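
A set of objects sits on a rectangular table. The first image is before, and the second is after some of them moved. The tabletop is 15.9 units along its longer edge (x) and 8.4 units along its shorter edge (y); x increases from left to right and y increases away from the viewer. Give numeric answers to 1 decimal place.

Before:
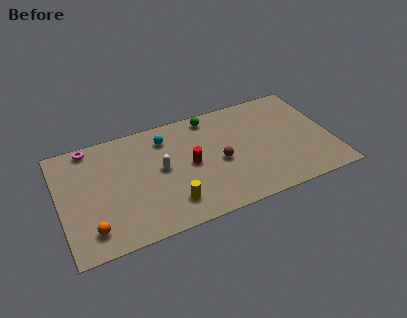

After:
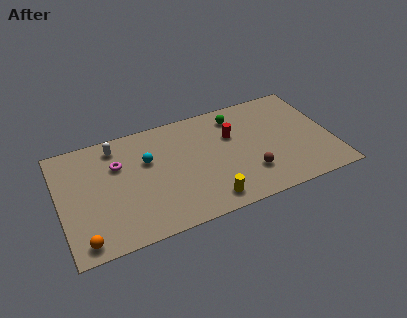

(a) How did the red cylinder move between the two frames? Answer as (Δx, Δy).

(2.6, 1.3)

The red cylinder was at about (7.6, 4.2) and moved to about (10.2, 5.5).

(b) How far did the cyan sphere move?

1.8

The cyan sphere moved from about (6.4, 6.7) to (5.2, 5.4), a distance of √(1.2² + 1.3²) ≈ 1.8.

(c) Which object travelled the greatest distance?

the white capsule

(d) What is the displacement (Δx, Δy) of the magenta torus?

(1.5, -1.9)

The magenta torus started near (2.0, 7.6) and ended near (3.5, 5.7).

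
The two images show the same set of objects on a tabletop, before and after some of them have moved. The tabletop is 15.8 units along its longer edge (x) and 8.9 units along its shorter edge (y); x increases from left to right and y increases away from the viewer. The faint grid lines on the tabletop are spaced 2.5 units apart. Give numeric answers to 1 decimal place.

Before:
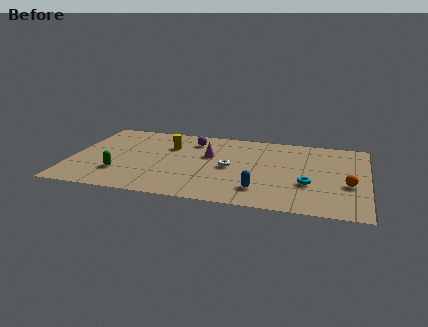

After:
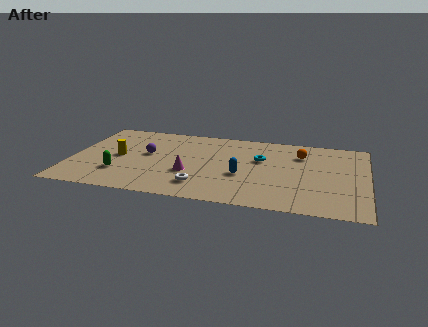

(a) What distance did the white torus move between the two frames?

2.8

The white torus was near (8.5, 4.3) before and (7.1, 1.9) after, so it travelled √(1.4² + 2.4²) ≈ 2.8 units.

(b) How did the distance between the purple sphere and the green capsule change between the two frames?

-3.0

Before: roughly 5.8 units apart; after: 2.8. That's 3.0 units closer together.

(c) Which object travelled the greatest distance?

the orange sphere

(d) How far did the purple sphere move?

3.1

From (6.3, 7.1) to (4.0, 5.0), the purple sphere covered √(2.3² + 2.1²) ≈ 3.1 units.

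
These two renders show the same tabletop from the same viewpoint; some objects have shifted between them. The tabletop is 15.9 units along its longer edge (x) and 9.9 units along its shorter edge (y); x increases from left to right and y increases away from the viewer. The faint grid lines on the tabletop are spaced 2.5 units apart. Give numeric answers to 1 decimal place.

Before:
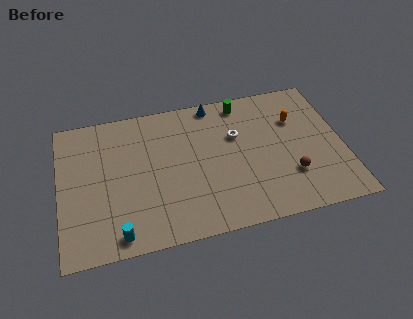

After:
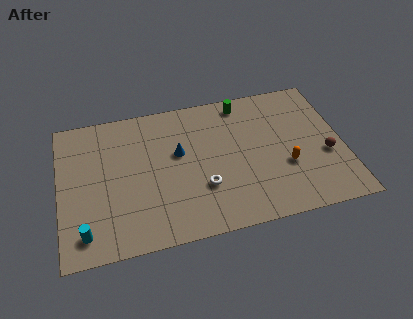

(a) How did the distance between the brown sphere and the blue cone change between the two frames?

+1.2

The distance was about 7.2 in the first image and 8.4 in the second, so they moved 1.2 units further apart.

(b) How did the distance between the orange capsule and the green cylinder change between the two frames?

+2.0

They were about 3.5 units apart before and 5.5 after — 2.0 units further apart.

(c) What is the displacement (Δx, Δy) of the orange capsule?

(-0.8, -3.2)

The orange capsule was at about (13.4, 6.8) and moved to about (12.6, 3.6).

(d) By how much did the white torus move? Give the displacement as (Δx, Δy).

(-2.1, -3.2)

From the two frames, the white torus sits at roughly (10.0, 6.4) before and (7.9, 3.2) after.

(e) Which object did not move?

the green cylinder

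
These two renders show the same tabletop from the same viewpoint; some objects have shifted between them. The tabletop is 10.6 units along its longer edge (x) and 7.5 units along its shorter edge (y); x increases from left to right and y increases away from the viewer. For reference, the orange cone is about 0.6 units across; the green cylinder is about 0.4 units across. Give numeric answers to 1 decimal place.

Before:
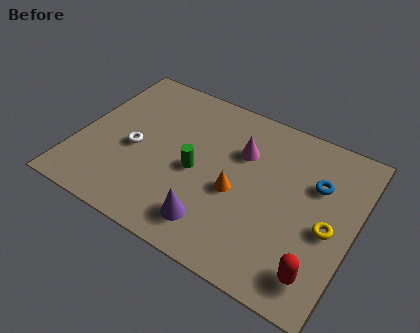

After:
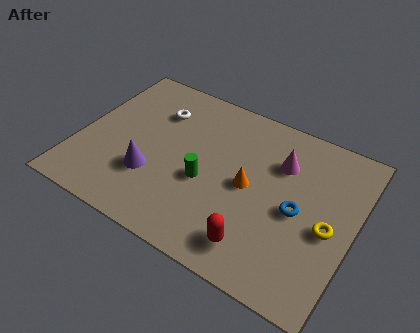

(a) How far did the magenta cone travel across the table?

1.5

The magenta cone was near (6.1, 5.1) before and (7.6, 5.3) after, so it travelled √(1.5² + 0.2²) ≈ 1.5 units.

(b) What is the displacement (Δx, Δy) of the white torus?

(0.5, 2.2)

From the two frames, the white torus sits at roughly (2.2, 3.3) before and (2.7, 5.5) after.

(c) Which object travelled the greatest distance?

the purple cone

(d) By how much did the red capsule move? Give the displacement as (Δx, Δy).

(-2.3, 0.0)

From the two frames, the red capsule sits at roughly (9.6, 1.3) before and (7.3, 1.3) after.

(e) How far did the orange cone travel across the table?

0.6

The orange cone moved from about (6.2, 3.2) to (6.6, 3.7), a distance of √(0.4² + 0.5²) ≈ 0.6.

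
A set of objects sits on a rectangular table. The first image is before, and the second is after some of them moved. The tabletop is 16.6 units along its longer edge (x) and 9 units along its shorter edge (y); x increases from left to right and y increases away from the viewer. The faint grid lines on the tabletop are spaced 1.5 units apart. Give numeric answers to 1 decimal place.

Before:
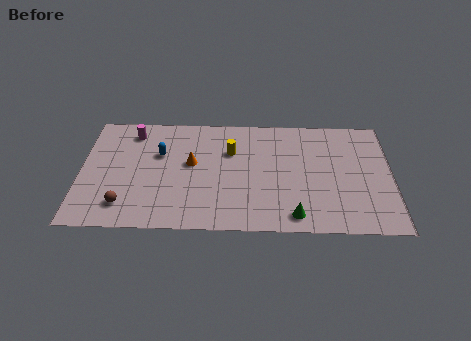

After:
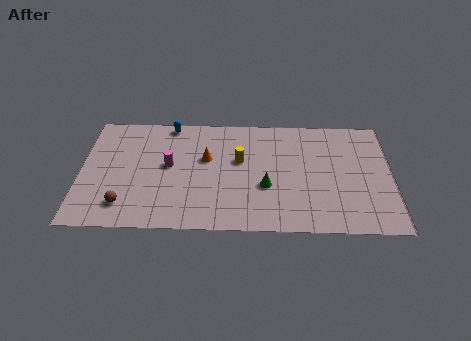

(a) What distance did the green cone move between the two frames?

2.7

The green cone was near (11.4, 1.2) before and (9.9, 3.4) after, so it travelled √(1.5² + 2.2²) ≈ 2.7 units.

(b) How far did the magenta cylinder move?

3.3

The magenta cylinder was near (2.7, 7.5) before and (4.7, 4.9) after, so it travelled √(2.0² + 2.6²) ≈ 3.3 units.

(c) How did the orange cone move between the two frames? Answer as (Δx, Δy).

(0.8, 0.4)

The orange cone started near (5.9, 5.1) and ended near (6.7, 5.5).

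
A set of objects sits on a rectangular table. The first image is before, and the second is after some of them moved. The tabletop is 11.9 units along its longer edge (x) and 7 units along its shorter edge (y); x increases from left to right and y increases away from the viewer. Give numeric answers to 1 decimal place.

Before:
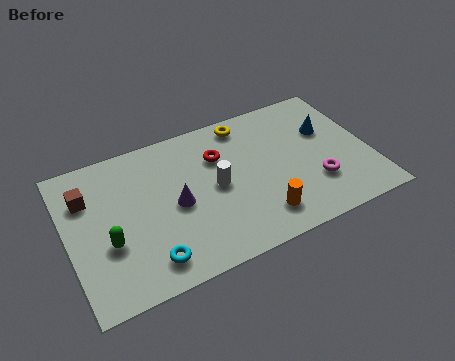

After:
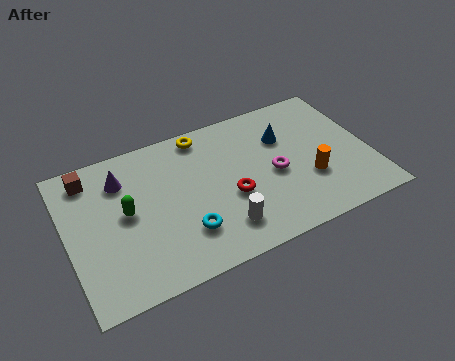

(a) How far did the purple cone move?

2.8

From (4.2, 3.3) to (2.3, 5.3), the purple cone covered √(1.9² + 2.0²) ≈ 2.8 units.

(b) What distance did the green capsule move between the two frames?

1.4

The green capsule was near (1.5, 2.6) before and (2.3, 3.7) after, so it travelled √(0.8² + 1.1²) ≈ 1.4 units.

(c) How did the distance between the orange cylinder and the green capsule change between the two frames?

+1.3

Before: roughly 5.9 units apart; after: 7.2. That's 1.3 units further apart.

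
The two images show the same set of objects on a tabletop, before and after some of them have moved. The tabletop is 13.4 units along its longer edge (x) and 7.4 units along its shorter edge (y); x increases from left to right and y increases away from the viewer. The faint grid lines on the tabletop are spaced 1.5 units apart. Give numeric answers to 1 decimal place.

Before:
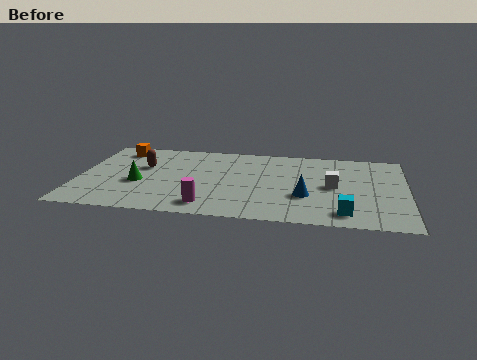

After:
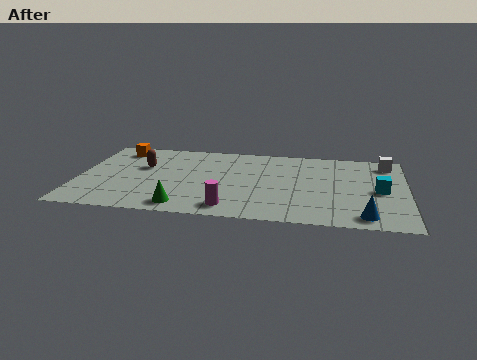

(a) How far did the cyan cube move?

2.7

The cyan cube was near (10.9, 1.2) before and (12.3, 3.5) after, so it travelled √(1.4² + 2.3²) ≈ 2.7 units.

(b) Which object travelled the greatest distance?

the white cube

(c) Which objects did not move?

the brown capsule and the orange cube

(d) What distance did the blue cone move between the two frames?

2.9

The blue cone was near (9.3, 2.6) before and (11.7, 1.0) after, so it travelled √(2.4² + 1.6²) ≈ 2.9 units.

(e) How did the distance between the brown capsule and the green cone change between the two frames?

+2.4

Before: roughly 1.6 units apart; after: 4.0. That's 2.4 units further apart.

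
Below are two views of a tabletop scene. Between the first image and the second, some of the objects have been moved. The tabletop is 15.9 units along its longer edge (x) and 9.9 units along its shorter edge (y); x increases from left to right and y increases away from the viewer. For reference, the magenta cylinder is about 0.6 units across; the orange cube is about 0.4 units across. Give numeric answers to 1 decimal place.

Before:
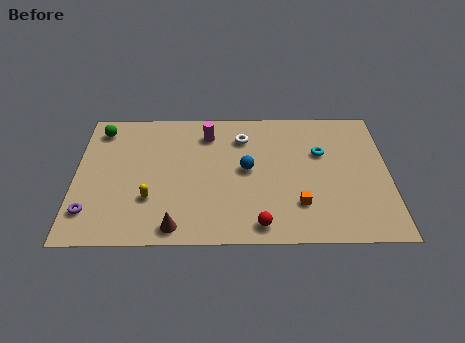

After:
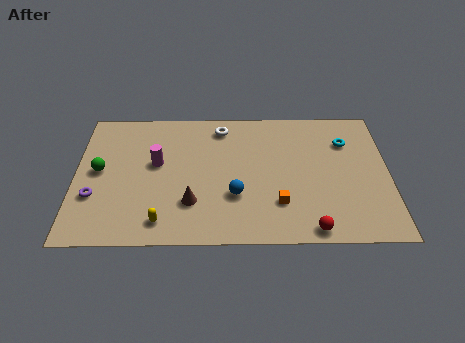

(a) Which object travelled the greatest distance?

the magenta cylinder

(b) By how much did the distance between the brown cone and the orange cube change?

-2.0

Before: roughly 6.4 units apart; after: 4.4. That's 2.0 units closer together.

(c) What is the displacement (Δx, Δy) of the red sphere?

(2.6, -0.3)

The red sphere started near (9.3, 1.2) and ended near (11.9, 0.9).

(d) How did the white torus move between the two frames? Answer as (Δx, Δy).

(-1.1, 0.8)

The white torus started near (8.5, 7.6) and ended near (7.4, 8.4).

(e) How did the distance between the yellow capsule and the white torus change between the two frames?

+1.0

The distance was about 6.5 in the first image and 7.5 in the second, so they moved 1.0 units further apart.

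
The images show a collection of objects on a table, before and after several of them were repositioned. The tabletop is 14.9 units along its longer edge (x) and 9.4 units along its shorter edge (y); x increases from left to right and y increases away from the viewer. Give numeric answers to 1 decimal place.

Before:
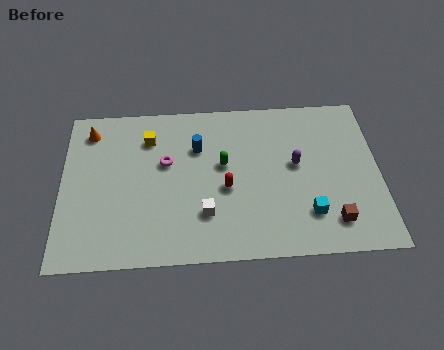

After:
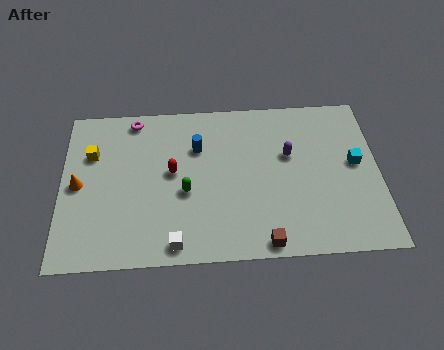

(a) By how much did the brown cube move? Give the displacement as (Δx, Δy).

(-3.2, -1.0)

From the two frames, the brown cube sits at roughly (12.6, 1.8) before and (9.4, 0.8) after.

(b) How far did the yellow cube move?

2.8

The yellow cube was near (4.1, 7.2) before and (1.4, 6.4) after, so it travelled √(2.7² + 0.8²) ≈ 2.8 units.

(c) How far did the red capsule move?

2.7

From (7.7, 4.0) to (5.2, 5.1), the red capsule covered √(2.5² + 1.1²) ≈ 2.7 units.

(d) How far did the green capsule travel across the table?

2.3

The green capsule moved from about (7.6, 5.4) to (5.8, 3.9), a distance of √(1.8² + 1.5²) ≈ 2.3.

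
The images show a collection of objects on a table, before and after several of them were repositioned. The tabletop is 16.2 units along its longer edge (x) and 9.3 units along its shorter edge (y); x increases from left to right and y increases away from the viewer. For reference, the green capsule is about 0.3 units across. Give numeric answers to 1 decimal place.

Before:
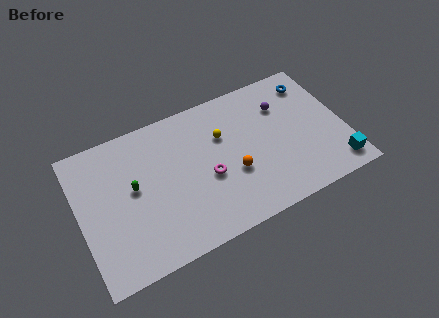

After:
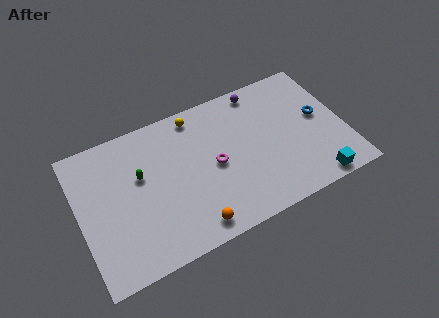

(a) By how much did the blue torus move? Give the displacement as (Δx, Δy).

(0.1, -2.5)

The blue torus was at about (14.7, 7.6) and moved to about (14.8, 5.1).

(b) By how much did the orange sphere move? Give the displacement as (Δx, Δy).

(-2.8, -2.3)

The orange sphere started near (9.2, 3.5) and ended near (6.4, 1.2).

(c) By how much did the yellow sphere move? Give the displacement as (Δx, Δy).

(-1.4, 2.0)

The yellow sphere was at about (8.9, 6.2) and moved to about (7.5, 8.2).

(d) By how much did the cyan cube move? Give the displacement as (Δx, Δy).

(-1.4, -0.5)

The cyan cube started near (15.3, 1.4) and ended near (13.9, 0.9).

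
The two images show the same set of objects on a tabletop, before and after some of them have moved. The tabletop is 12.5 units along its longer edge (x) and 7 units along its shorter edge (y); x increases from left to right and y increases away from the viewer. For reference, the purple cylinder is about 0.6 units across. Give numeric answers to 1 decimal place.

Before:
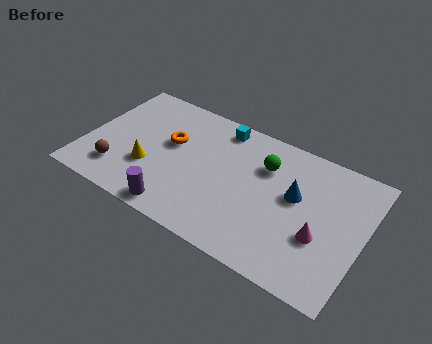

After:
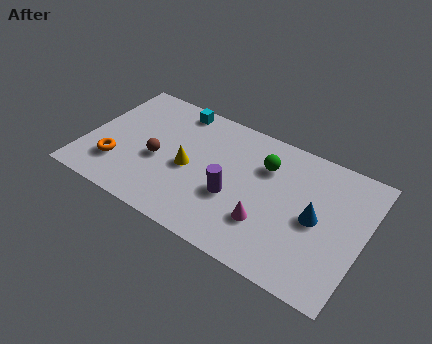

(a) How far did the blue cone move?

1.2

The blue cone moved from about (9.4, 4.1) to (10.4, 3.4), a distance of √(1.0² + 0.7²) ≈ 1.2.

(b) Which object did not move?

the green sphere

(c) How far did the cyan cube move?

2.1

The cyan cube moved from about (5.7, 6.1) to (3.6, 6.2), a distance of √(2.1² + 0.1²) ≈ 2.1.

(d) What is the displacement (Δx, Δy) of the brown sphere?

(1.6, 1.4)

The brown sphere was at about (1.7, 1.6) and moved to about (3.3, 3.0).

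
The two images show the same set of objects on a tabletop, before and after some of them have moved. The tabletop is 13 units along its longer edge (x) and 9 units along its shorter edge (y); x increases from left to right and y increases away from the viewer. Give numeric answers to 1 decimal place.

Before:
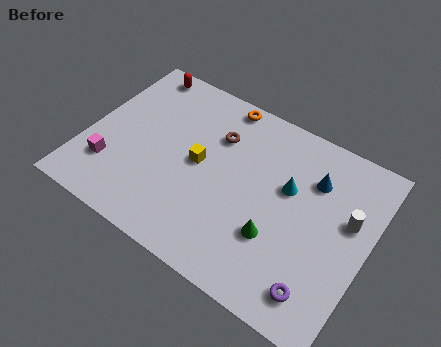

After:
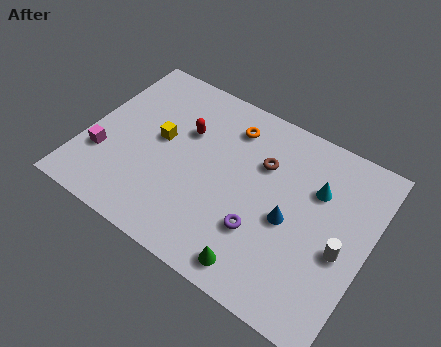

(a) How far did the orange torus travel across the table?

1.2

The orange torus was near (5.6, 8.2) before and (6.2, 7.2) after, so it travelled √(0.6² + 1.0²) ≈ 1.2 units.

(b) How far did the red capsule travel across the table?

3.5

The red capsule moved from about (1.6, 8.1) to (4.3, 5.9), a distance of √(2.7² + 2.2²) ≈ 3.5.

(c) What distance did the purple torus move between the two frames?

3.2

The purple torus moved from about (11.3, 1.5) to (8.4, 2.8), a distance of √(2.9² + 1.3²) ≈ 3.2.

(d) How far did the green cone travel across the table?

1.9

The green cone moved from about (9.1, 2.9) to (8.6, 1.1), a distance of √(0.5² + 1.8²) ≈ 1.9.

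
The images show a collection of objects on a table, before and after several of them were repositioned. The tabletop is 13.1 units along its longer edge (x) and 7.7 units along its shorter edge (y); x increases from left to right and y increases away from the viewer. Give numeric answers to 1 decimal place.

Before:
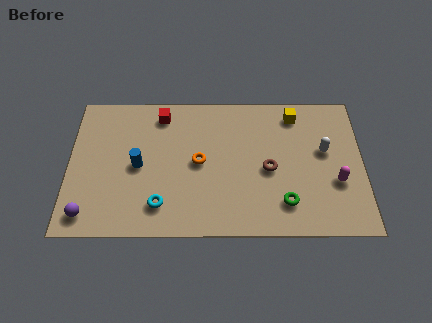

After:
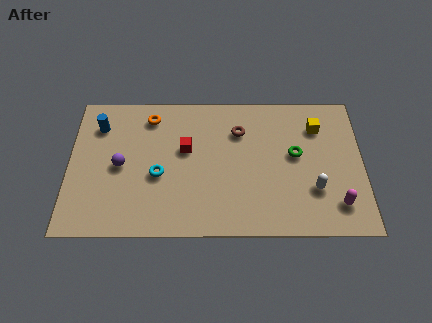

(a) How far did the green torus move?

2.6

The green torus moved from about (9.6, 1.7) to (10.1, 4.3), a distance of √(0.5² + 2.6²) ≈ 2.6.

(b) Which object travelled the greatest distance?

the orange torus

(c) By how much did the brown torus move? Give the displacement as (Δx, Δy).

(-1.3, 2.1)

The brown torus was at about (8.9, 3.5) and moved to about (7.6, 5.6).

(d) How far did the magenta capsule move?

1.2

From (11.9, 2.8) to (11.9, 1.6), the magenta capsule covered √(0.0² + 1.2²) ≈ 1.2 units.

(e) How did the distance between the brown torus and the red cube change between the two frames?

-3.1

The distance was about 5.7 in the first image and 2.6 in the second, so they moved 3.1 units closer together.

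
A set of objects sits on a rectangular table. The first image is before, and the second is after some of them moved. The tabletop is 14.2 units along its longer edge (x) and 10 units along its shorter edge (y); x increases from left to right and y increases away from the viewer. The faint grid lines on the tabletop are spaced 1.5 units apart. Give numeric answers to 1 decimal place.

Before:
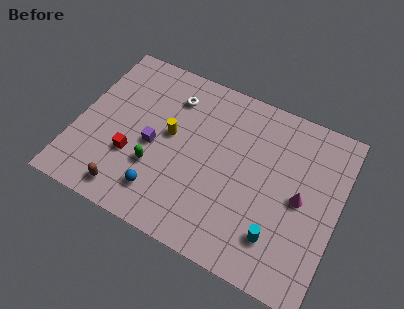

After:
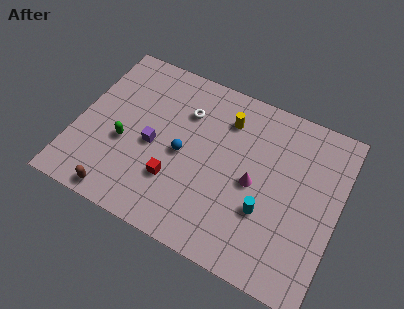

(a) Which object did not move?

the purple cube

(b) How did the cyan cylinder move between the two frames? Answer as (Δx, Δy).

(-0.8, 1.1)

The cyan cylinder started near (11.3, 2.3) and ended near (10.5, 3.4).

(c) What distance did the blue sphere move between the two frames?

2.8

From (5.0, 2.0) to (5.8, 4.7), the blue sphere covered √(0.8² + 2.7²) ≈ 2.8 units.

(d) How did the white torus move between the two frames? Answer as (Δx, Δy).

(0.8, -0.6)

The white torus was at about (4.8, 7.8) and moved to about (5.6, 7.2).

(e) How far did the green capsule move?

1.9

From (4.5, 3.3) to (2.7, 4.0), the green capsule covered √(1.8² + 0.7²) ≈ 1.9 units.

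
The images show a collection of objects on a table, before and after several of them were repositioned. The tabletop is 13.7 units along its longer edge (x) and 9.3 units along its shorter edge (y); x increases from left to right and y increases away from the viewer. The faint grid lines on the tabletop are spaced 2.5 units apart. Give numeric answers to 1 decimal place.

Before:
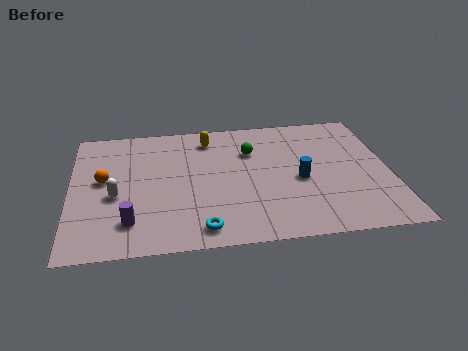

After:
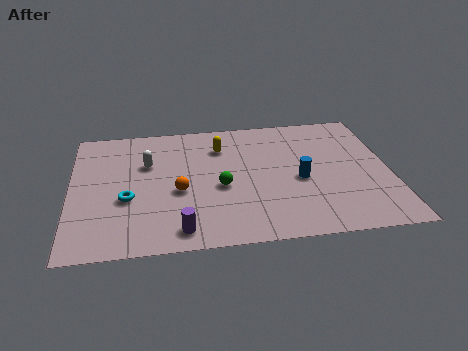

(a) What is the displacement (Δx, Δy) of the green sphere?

(-1.4, -2.5)

The green sphere was at about (7.8, 6.5) and moved to about (6.4, 4.0).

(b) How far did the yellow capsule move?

0.9

From (6.0, 7.7) to (6.5, 7.0), the yellow capsule covered √(0.5² + 0.7²) ≈ 0.9 units.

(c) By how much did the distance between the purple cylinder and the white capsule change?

+3.1

They were about 2.0 units apart before and 5.1 after — 3.1 units further apart.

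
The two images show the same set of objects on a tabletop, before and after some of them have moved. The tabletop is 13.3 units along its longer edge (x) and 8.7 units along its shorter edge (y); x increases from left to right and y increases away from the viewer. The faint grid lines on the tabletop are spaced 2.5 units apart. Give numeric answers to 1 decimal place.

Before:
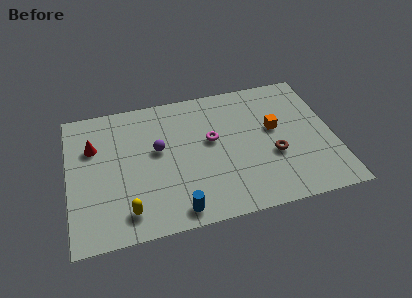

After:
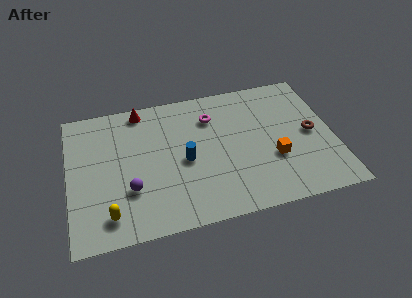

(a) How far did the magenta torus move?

1.5

From (7.2, 5.0) to (7.3, 6.5), the magenta torus covered √(0.1² + 1.5²) ≈ 1.5 units.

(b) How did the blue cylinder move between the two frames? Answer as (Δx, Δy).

(0.6, 3.0)

The blue cylinder started near (5.2, 1.0) and ended near (5.8, 4.0).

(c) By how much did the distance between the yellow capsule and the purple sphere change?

-2.2

They were about 3.9 units apart before and 1.7 after — 2.2 units closer together.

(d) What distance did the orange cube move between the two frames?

1.9

From (10.4, 5.0) to (10.2, 3.1), the orange cube covered √(0.2² + 1.9²) ≈ 1.9 units.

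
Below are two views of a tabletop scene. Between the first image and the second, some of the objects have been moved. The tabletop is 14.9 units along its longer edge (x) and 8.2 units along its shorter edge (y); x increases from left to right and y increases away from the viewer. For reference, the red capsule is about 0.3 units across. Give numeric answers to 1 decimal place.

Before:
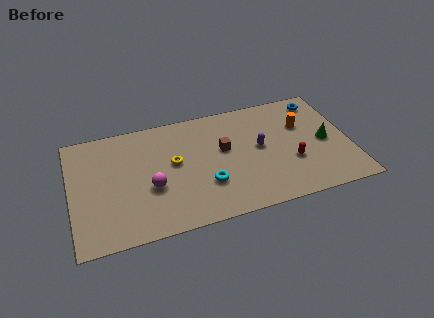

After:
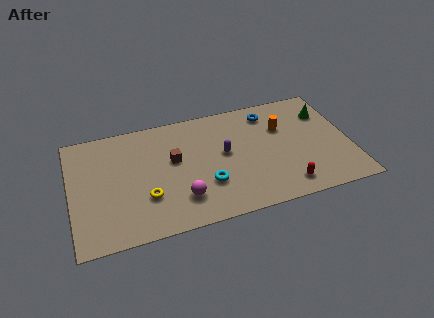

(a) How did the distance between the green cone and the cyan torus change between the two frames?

+0.9

They were about 6.6 units apart before and 7.5 after — 0.9 units further apart.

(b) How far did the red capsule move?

1.7

From (11.7, 2.9) to (11.2, 1.3), the red capsule covered √(0.5² + 1.6²) ≈ 1.7 units.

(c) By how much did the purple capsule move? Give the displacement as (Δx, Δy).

(-1.9, 0.1)

The purple capsule was at about (10.1, 4.4) and moved to about (8.2, 4.5).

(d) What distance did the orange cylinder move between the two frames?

1.1

From (12.5, 5.4) to (11.4, 5.5), the orange cylinder covered √(1.1² + 0.1²) ≈ 1.1 units.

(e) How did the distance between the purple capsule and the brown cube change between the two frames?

+0.8

The distance was about 1.9 in the first image and 2.7 in the second, so they moved 0.8 units further apart.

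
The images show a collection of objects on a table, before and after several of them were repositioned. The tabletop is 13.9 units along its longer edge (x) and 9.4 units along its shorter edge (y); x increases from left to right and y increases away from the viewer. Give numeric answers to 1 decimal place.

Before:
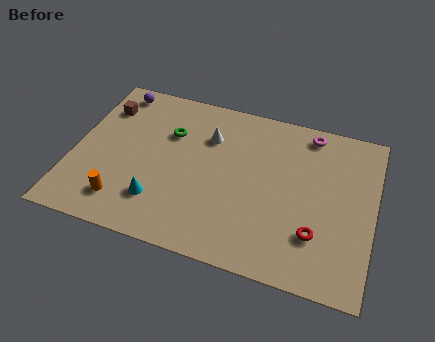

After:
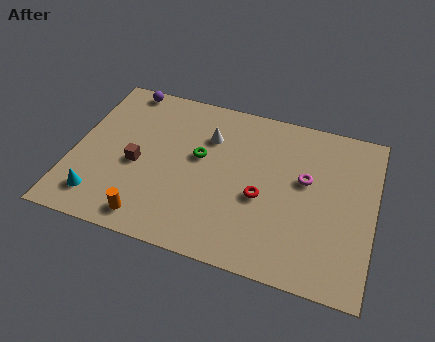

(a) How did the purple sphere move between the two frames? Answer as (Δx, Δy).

(0.4, 0.3)

The purple sphere started near (1.5, 8.3) and ended near (1.9, 8.6).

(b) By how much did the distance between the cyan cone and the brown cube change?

-2.9

The distance was about 5.7 in the first image and 2.8 in the second, so they moved 2.9 units closer together.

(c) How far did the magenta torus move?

2.8

The magenta torus was near (10.7, 8.3) before and (10.7, 5.5) after, so it travelled √(0.0² + 2.8²) ≈ 2.8 units.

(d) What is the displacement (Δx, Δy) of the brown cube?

(1.9, -3.0)

From the two frames, the brown cube sits at roughly (1.1, 7.1) before and (3.0, 4.1) after.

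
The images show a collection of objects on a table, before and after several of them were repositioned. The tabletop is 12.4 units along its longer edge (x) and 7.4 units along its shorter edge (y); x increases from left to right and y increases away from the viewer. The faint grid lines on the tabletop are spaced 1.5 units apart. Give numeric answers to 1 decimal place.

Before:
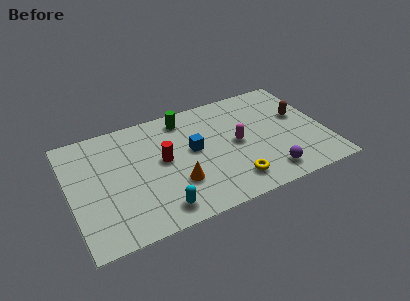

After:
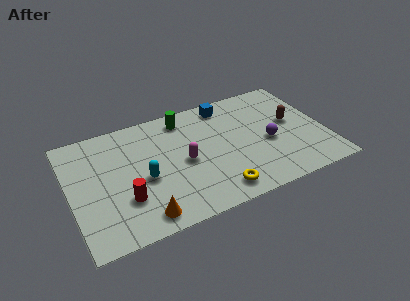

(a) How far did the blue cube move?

3.0

The blue cube was near (6.0, 4.1) before and (7.9, 6.4) after, so it travelled √(1.9² + 2.3²) ≈ 3.0 units.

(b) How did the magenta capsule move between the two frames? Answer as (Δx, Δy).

(-2.6, -0.2)

The magenta capsule was at about (8.1, 3.7) and moved to about (5.5, 3.5).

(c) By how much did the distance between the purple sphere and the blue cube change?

-0.8

They were about 4.4 units apart before and 3.6 after — 0.8 units closer together.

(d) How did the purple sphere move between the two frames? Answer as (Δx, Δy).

(0.3, 2.0)

The purple sphere started near (9.3, 1.2) and ended near (9.6, 3.2).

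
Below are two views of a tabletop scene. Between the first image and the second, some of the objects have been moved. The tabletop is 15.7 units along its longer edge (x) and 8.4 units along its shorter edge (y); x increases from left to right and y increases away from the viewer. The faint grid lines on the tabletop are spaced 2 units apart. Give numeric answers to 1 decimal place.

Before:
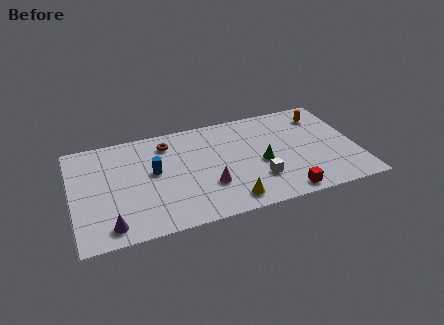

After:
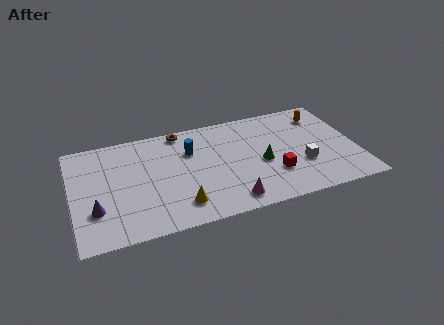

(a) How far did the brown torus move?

1.1

The brown torus was near (5.4, 6.8) before and (6.2, 7.6) after, so it travelled √(0.8² + 0.8²) ≈ 1.1 units.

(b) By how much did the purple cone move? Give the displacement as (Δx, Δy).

(-0.7, 1.4)

The purple cone was at about (1.9, 1.2) and moved to about (1.2, 2.6).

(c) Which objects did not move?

the green cone and the orange capsule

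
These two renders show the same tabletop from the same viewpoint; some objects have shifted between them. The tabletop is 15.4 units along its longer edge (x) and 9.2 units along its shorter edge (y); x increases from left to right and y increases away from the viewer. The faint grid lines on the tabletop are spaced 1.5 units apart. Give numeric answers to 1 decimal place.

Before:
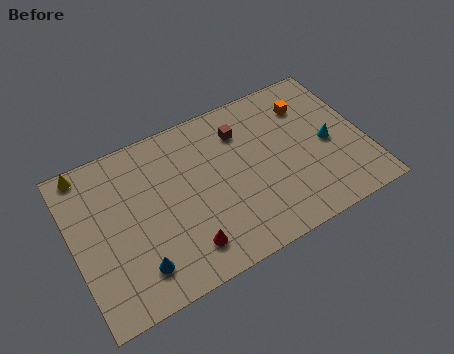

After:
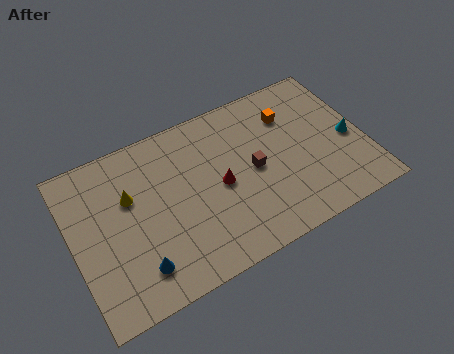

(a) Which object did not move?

the blue cone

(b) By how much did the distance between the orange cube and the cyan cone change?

+1.1

Before: roughly 2.8 units apart; after: 3.9. That's 1.1 units further apart.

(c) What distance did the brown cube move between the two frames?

2.5

The brown cube was near (9.2, 7.0) before and (9.5, 4.5) after, so it travelled √(0.3² + 2.5²) ≈ 2.5 units.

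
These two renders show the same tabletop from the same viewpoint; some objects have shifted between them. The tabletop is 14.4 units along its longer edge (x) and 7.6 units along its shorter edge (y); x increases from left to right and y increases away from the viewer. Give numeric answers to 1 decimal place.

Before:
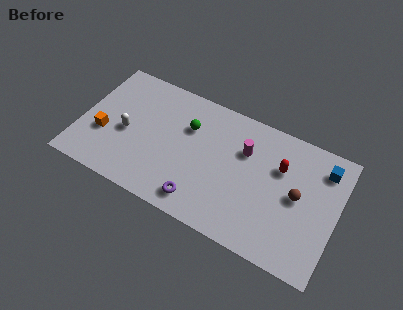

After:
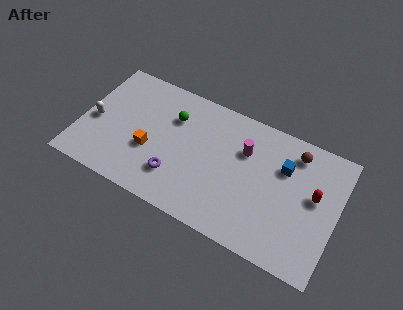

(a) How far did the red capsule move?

2.2

From (11.1, 5.1) to (13.1, 4.3), the red capsule covered √(2.0² + 0.8²) ≈ 2.2 units.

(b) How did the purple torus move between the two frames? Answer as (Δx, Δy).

(-1.5, 0.8)

The purple torus was at about (7.1, 1.2) and moved to about (5.6, 2.0).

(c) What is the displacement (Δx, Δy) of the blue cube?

(-2.1, -0.9)

From the two frames, the blue cube sits at roughly (13.4, 6.1) before and (11.3, 5.2) after.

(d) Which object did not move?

the magenta cylinder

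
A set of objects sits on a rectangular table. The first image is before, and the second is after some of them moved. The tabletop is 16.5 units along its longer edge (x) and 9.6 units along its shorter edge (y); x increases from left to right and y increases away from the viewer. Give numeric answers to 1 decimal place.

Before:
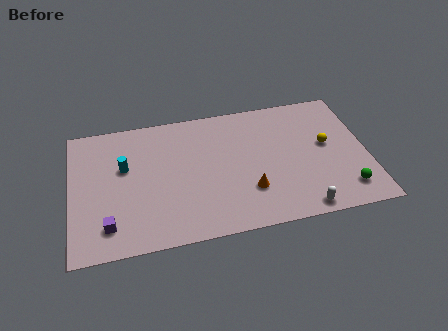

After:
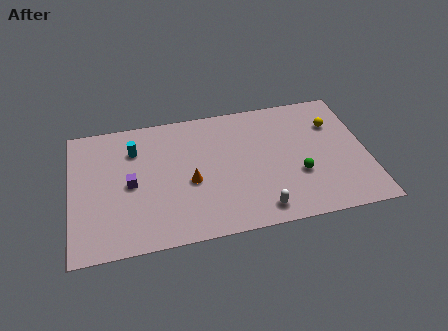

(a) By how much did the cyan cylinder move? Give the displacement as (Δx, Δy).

(0.6, 1.2)

From the two frames, the cyan cylinder sits at roughly (3.0, 5.9) before and (3.6, 7.1) after.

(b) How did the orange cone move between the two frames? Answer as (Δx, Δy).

(-3.2, 1.3)

From the two frames, the orange cone sits at roughly (9.8, 2.8) before and (6.6, 4.1) after.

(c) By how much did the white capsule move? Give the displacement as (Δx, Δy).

(-2.3, 0.4)

The white capsule was at about (12.6, 0.9) and moved to about (10.3, 1.3).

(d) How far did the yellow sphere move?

1.6

The yellow sphere was near (14.3, 5.3) before and (14.8, 6.8) after, so it travelled √(0.5² + 1.5²) ≈ 1.6 units.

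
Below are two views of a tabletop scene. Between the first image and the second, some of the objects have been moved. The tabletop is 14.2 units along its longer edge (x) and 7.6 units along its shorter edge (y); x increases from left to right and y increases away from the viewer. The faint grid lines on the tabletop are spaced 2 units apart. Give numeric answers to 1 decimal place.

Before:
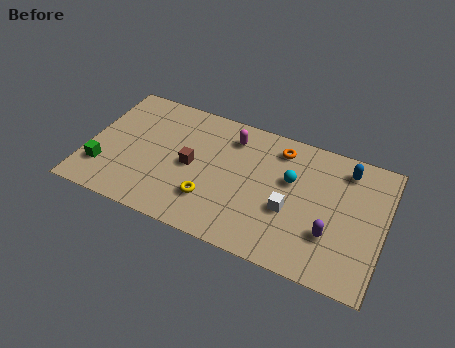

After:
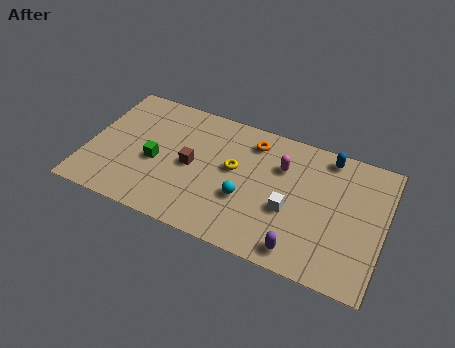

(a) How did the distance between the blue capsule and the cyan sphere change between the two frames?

+2.3

The distance was about 3.0 in the first image and 5.3 in the second, so they moved 2.3 units further apart.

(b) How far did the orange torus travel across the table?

1.3

The orange torus moved from about (9.0, 6.3) to (7.7, 6.2), a distance of √(1.3² + 0.1²) ≈ 1.3.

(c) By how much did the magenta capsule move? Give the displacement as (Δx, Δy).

(2.5, -0.8)

The magenta capsule was at about (6.7, 6.1) and moved to about (9.2, 5.3).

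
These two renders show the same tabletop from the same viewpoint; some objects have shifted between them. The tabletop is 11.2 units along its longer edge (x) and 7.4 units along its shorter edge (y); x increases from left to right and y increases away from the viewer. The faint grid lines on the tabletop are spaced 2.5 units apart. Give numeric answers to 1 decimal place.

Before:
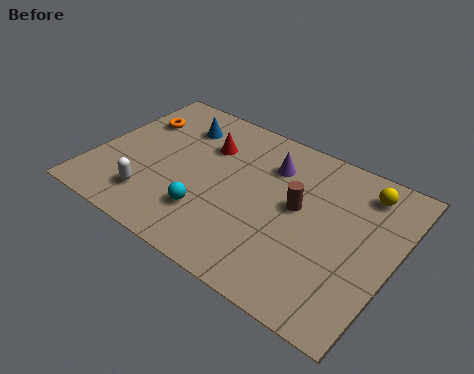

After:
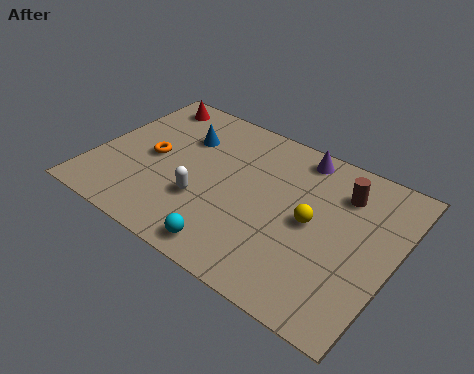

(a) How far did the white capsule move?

2.0

The white capsule was near (2.5, 1.6) before and (4.3, 2.5) after, so it travelled √(1.8² + 0.9²) ≈ 2.0 units.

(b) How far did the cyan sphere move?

1.6

The cyan sphere was near (4.6, 2.0) before and (5.7, 0.9) after, so it travelled √(1.1² + 1.1²) ≈ 1.6 units.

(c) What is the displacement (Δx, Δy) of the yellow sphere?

(-1.5, -2.4)

The yellow sphere started near (9.7, 6.1) and ended near (8.2, 3.7).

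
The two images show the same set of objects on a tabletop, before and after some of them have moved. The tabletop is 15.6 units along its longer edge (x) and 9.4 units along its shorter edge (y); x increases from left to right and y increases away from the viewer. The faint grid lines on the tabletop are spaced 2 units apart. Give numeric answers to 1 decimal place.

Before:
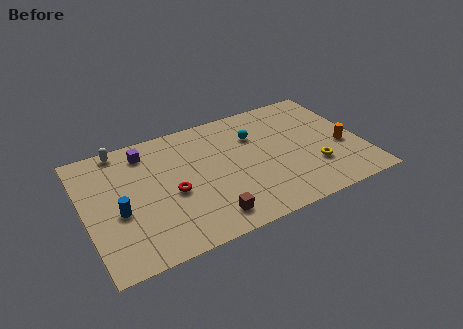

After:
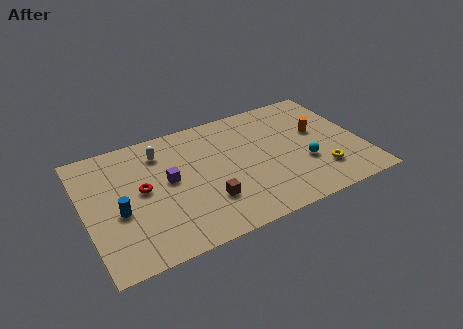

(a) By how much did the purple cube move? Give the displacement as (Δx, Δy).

(1.0, -2.7)

The purple cube started near (3.7, 7.8) and ended near (4.7, 5.1).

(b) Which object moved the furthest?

the cyan sphere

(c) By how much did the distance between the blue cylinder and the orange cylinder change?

-1.1

Before: roughly 12.7 units apart; after: 11.6. That's 1.1 units closer together.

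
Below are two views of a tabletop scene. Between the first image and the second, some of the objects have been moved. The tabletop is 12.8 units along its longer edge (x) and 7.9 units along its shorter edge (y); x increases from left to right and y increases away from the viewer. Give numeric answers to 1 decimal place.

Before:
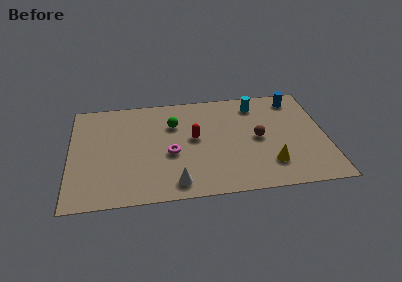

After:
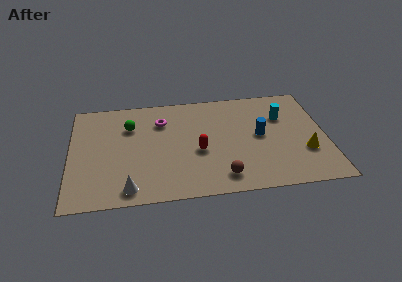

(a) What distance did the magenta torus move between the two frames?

2.5

From (5.0, 3.3) to (4.6, 5.8), the magenta torus covered √(0.4² + 2.5²) ≈ 2.5 units.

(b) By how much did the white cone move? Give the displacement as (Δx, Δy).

(-2.3, -0.1)

The white cone started near (5.2, 1.1) and ended near (2.9, 1.0).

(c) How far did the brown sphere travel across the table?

3.2

The brown sphere moved from about (9.4, 3.9) to (7.5, 1.3), a distance of √(1.9² + 2.6²) ≈ 3.2.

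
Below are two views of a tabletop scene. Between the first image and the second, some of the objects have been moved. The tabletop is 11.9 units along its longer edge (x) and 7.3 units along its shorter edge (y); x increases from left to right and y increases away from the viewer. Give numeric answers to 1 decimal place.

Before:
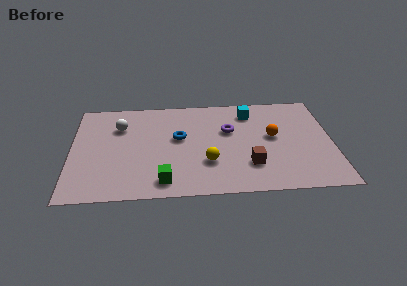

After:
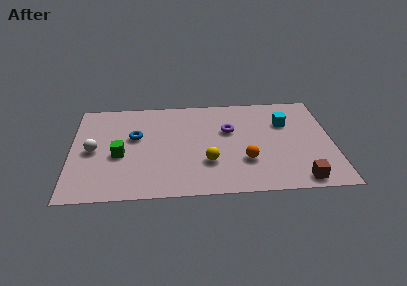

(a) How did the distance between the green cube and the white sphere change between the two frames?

-3.3

Before: roughly 4.6 units apart; after: 1.3. That's 3.3 units closer together.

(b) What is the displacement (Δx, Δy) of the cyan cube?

(1.6, -0.9)

From the two frames, the cyan cube sits at roughly (8.2, 5.9) before and (9.8, 5.0) after.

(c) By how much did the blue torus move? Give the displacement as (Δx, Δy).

(-2.0, 0.2)

The blue torus was at about (4.9, 4.2) and moved to about (2.9, 4.4).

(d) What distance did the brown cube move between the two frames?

2.5

From (8.1, 2.0) to (10.3, 0.8), the brown cube covered √(2.2² + 1.2²) ≈ 2.5 units.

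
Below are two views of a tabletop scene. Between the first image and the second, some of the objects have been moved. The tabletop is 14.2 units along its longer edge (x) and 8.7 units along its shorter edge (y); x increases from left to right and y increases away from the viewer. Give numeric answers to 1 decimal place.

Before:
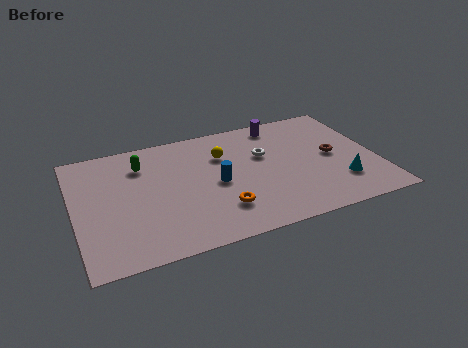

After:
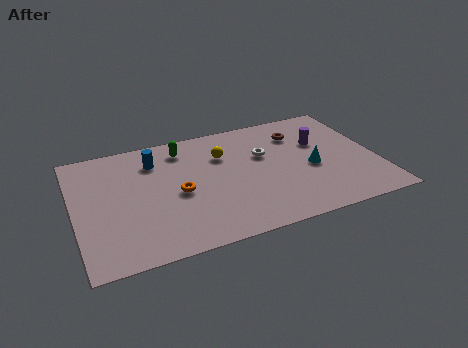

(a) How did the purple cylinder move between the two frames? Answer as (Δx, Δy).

(1.7, -2.0)

The purple cylinder was at about (10.0, 7.6) and moved to about (11.7, 5.6).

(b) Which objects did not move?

the white torus and the yellow sphere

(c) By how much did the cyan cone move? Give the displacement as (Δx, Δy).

(-1.2, 1.5)

From the two frames, the cyan cone sits at roughly (12.3, 2.3) before and (11.1, 3.8) after.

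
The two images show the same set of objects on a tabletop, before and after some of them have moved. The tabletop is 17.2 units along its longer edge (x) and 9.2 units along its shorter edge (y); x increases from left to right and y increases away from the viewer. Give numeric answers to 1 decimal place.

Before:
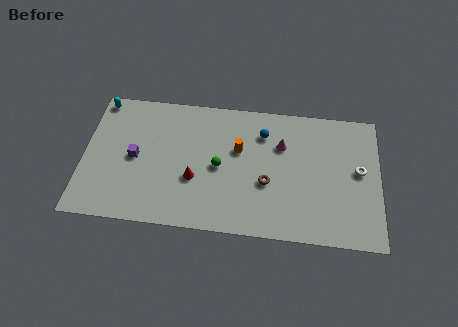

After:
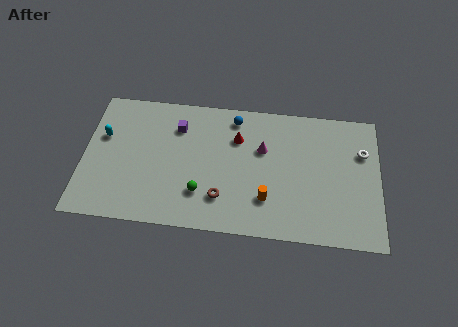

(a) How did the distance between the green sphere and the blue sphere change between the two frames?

+2.1

The distance was about 3.6 in the first image and 5.7 in the second, so they moved 2.1 units further apart.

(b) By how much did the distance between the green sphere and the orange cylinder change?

+2.1

The distance was about 1.7 in the first image and 3.8 in the second, so they moved 2.1 units further apart.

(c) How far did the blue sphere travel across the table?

1.9

The blue sphere was near (10.4, 7.0) before and (8.7, 7.9) after, so it travelled √(1.7² + 0.9²) ≈ 1.9 units.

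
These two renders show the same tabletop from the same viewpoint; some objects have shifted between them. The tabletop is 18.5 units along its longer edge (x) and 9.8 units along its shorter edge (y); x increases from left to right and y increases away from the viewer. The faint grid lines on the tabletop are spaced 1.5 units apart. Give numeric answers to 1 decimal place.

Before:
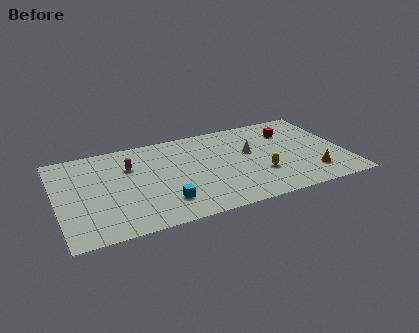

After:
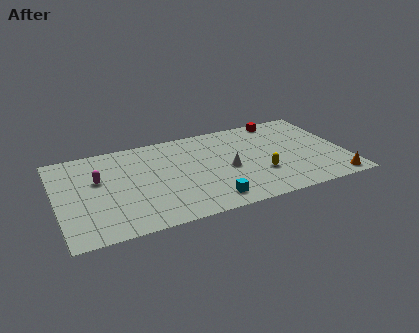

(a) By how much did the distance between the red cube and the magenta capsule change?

+2.0

They were about 10.5 units apart before and 12.5 after — 2.0 units further apart.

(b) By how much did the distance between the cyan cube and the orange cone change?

-1.5

The distance was about 9.5 in the first image and 8.0 in the second, so they moved 1.5 units closer together.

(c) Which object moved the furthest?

the cyan cube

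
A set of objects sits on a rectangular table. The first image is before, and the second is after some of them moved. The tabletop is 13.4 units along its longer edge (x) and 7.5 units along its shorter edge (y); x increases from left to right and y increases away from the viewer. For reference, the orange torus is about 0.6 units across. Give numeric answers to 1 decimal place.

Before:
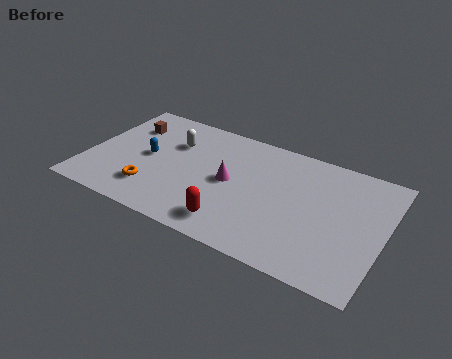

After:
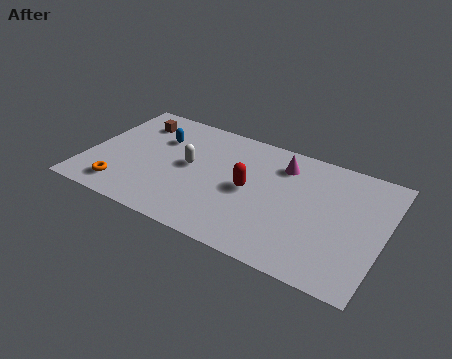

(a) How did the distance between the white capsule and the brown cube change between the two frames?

+1.2

The distance was about 2.2 in the first image and 3.4 in the second, so they moved 1.2 units further apart.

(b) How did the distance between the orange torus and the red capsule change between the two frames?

+2.2

The distance was about 3.8 in the first image and 6.0 in the second, so they moved 2.2 units further apart.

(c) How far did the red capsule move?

2.4

The red capsule moved from about (7.0, 1.3) to (7.4, 3.7), a distance of √(0.4² + 2.4²) ≈ 2.4.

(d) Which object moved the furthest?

the magenta cone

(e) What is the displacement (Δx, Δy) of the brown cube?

(0.3, 0.4)

The brown cube was at about (1.5, 5.5) and moved to about (1.8, 5.9).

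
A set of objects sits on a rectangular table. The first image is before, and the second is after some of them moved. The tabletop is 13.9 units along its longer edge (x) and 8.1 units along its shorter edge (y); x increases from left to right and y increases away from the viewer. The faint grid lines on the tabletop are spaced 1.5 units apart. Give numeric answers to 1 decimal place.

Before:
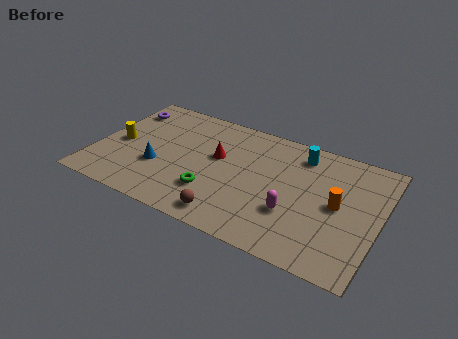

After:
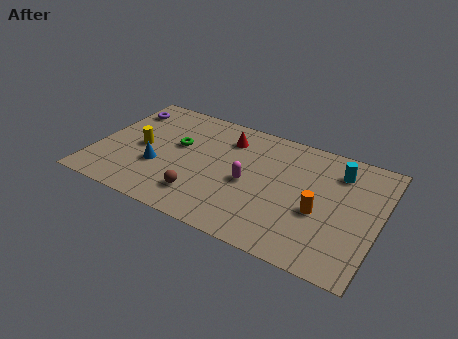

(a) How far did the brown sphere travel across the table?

1.7

From (7.0, 1.1) to (5.5, 1.8), the brown sphere covered √(1.5² + 0.7²) ≈ 1.7 units.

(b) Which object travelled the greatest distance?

the green torus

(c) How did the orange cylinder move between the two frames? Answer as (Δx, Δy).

(-0.8, -0.8)

The orange cylinder started near (11.9, 4.1) and ended near (11.1, 3.3).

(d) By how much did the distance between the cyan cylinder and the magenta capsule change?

+0.9

The distance was about 4.0 in the first image and 4.9 in the second, so they moved 0.9 units further apart.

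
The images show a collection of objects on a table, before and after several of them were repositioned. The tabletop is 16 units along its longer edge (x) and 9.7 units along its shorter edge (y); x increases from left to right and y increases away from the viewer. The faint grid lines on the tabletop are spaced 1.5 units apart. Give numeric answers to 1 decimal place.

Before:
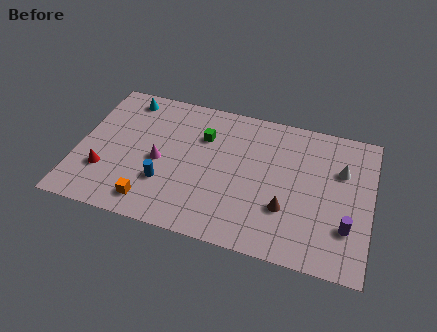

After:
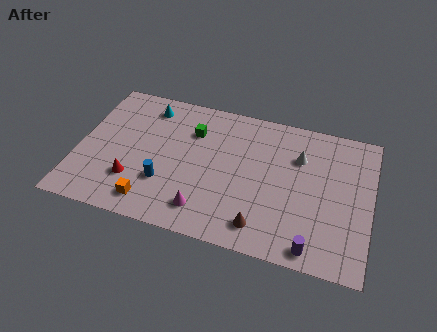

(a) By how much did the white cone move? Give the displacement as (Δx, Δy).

(-2.3, 0.3)

From the two frames, the white cone sits at roughly (14.3, 6.5) before and (12.0, 6.8) after.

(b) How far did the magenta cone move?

3.7

The magenta cone moved from about (4.5, 4.4) to (7.2, 1.8), a distance of √(2.7² + 2.6²) ≈ 3.7.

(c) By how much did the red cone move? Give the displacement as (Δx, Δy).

(1.6, -0.2)

The red cone started near (1.6, 2.9) and ended near (3.2, 2.7).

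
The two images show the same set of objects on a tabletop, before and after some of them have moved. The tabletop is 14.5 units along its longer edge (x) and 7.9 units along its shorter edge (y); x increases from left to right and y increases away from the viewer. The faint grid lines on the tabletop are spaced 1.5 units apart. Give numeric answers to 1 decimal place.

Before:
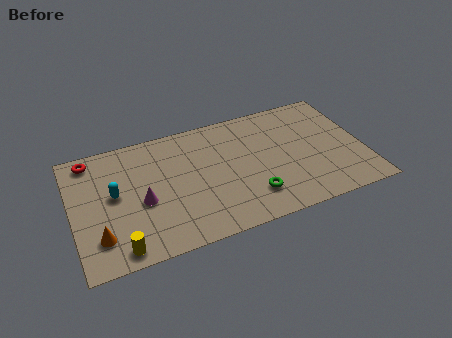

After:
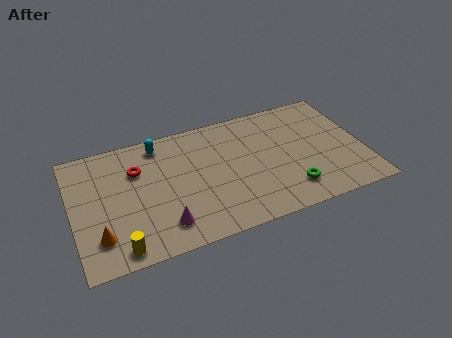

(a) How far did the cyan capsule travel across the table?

3.5

From (2.1, 4.3) to (4.5, 6.8), the cyan capsule covered √(2.4² + 2.5²) ≈ 3.5 units.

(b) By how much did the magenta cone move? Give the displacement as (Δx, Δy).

(0.9, -1.8)

The magenta cone started near (3.4, 3.4) and ended near (4.3, 1.6).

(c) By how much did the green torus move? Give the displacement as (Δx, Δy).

(1.9, -0.2)

The green torus started near (8.7, 1.9) and ended near (10.6, 1.7).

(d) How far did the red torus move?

2.6

From (1.1, 6.9) to (3.3, 5.5), the red torus covered √(2.2² + 1.4²) ≈ 2.6 units.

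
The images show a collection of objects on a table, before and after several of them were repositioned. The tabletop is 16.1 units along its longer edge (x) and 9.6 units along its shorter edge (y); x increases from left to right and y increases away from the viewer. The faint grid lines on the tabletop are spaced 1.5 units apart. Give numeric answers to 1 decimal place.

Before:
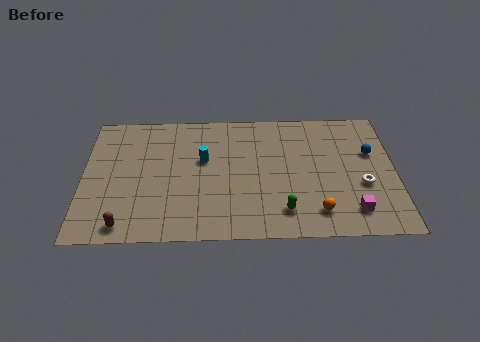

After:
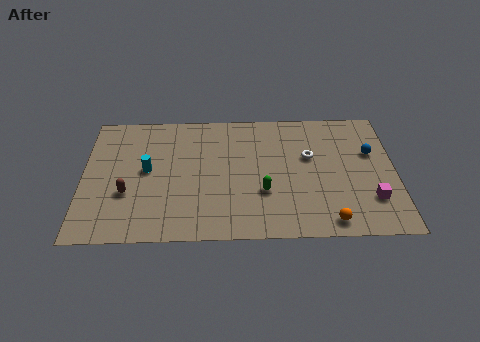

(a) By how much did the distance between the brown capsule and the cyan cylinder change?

-4.2

The distance was about 6.2 in the first image and 2.0 in the second, so they moved 4.2 units closer together.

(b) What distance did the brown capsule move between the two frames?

2.3

From (2.2, 1.1) to (2.3, 3.4), the brown capsule covered √(0.1² + 2.3²) ≈ 2.3 units.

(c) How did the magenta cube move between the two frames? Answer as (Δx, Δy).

(1.0, 0.8)

The magenta cube started near (13.8, 1.8) and ended near (14.8, 2.6).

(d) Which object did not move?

the blue sphere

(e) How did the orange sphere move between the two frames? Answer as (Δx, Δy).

(0.6, -0.7)

The orange sphere was at about (12.0, 1.8) and moved to about (12.6, 1.1).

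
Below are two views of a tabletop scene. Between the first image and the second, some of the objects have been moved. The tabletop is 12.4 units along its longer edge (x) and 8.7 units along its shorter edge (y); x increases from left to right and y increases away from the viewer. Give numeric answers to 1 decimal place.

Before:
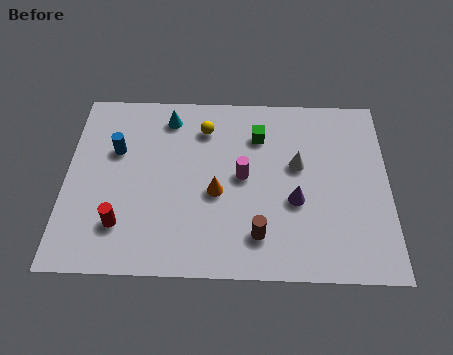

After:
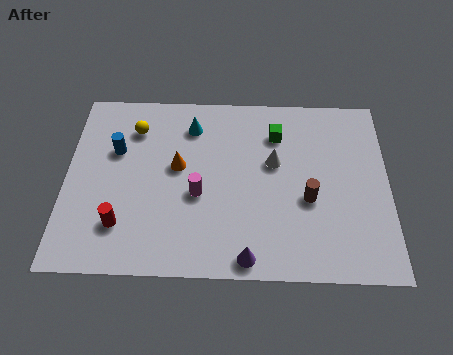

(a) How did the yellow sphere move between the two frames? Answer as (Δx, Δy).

(-2.7, -0.1)

The yellow sphere started near (5.3, 6.8) and ended near (2.6, 6.7).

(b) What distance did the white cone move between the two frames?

0.9

The white cone was near (8.9, 5.1) before and (8.0, 5.2) after, so it travelled √(0.9² + 0.1²) ≈ 0.9 units.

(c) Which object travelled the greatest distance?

the purple cone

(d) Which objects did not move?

the blue cylinder and the red cylinder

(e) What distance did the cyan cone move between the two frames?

1.0

From (3.9, 7.3) to (4.8, 6.9), the cyan cone covered √(0.9² + 0.4²) ≈ 1.0 units.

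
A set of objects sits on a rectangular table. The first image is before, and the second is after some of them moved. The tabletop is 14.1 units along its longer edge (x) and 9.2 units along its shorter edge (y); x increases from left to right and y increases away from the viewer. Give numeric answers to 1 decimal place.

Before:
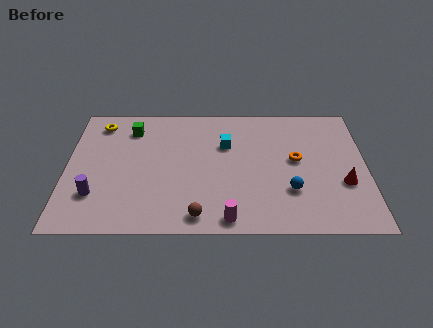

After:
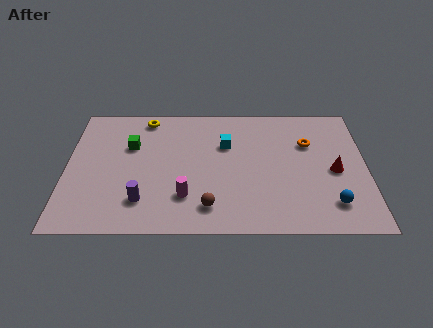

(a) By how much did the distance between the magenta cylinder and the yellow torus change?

-3.1

Before: roughly 9.1 units apart; after: 6.0. That's 3.1 units closer together.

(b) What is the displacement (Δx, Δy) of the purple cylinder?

(2.2, -0.4)

The purple cylinder started near (1.4, 2.5) and ended near (3.6, 2.1).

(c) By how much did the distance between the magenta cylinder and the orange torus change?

+1.7

They were about 5.2 units apart before and 6.9 after — 1.7 units further apart.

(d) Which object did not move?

the cyan cube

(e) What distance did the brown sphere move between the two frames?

0.8

From (6.2, 1.1) to (6.7, 1.7), the brown sphere covered √(0.5² + 0.6²) ≈ 0.8 units.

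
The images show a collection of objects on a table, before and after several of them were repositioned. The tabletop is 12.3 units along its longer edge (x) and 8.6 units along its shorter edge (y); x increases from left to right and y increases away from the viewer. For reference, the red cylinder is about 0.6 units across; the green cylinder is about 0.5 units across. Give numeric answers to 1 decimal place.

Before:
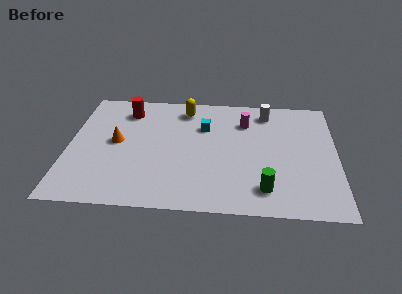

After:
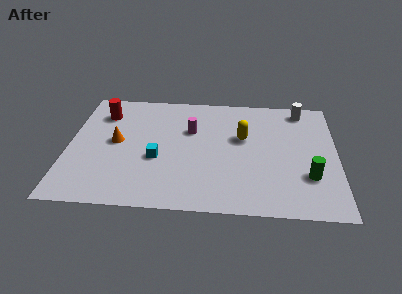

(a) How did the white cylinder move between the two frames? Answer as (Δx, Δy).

(1.6, 0.3)

The white cylinder was at about (9.1, 7.2) and moved to about (10.7, 7.5).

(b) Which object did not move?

the orange cone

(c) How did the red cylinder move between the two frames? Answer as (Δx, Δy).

(-1.1, -0.3)

The red cylinder started near (2.6, 6.9) and ended near (1.5, 6.6).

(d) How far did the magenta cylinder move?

2.6

From (8.1, 6.4) to (5.6, 5.6), the magenta cylinder covered √(2.5² + 0.8²) ≈ 2.6 units.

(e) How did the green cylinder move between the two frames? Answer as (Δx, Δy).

(2.0, 1.0)

The green cylinder started near (9.0, 1.6) and ended near (11.0, 2.6).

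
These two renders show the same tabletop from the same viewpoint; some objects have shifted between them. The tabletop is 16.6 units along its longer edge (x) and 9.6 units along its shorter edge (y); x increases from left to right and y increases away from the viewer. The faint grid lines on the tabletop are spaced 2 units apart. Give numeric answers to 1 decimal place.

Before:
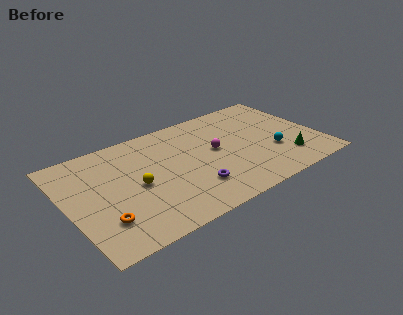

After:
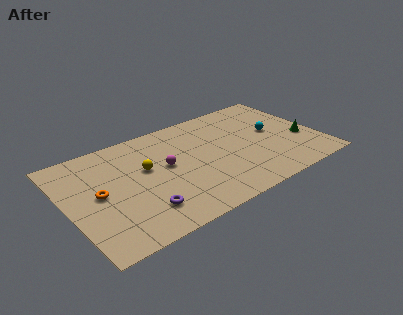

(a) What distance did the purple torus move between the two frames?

3.4

From (7.8, 2.5) to (4.4, 2.2), the purple torus covered √(3.4² + 0.3²) ≈ 3.4 units.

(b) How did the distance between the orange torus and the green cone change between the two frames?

+1.4

Before: roughly 12.2 units apart; after: 13.6. That's 1.4 units further apart.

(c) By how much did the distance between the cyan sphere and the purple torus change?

+4.2

They were about 5.7 units apart before and 9.9 after — 4.2 units further apart.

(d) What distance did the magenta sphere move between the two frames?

3.3

The magenta sphere moved from about (9.8, 5.2) to (6.5, 5.3), a distance of √(3.3² + 0.1²) ≈ 3.3.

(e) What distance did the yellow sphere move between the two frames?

1.4

From (4.4, 4.5) to (5.2, 5.7), the yellow sphere covered √(0.8² + 1.2²) ≈ 1.4 units.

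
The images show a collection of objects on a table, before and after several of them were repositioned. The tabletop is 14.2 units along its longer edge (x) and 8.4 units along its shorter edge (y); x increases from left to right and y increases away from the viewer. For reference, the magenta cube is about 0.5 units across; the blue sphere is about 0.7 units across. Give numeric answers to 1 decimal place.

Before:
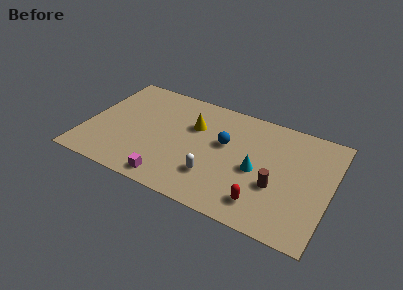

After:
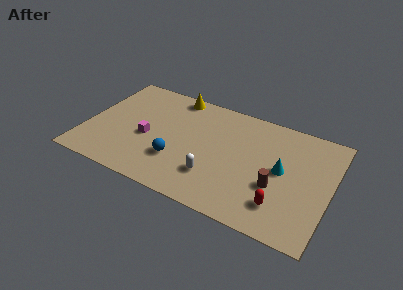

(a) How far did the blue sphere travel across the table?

3.5

The blue sphere moved from about (8.0, 5.0) to (5.5, 2.6), a distance of √(2.5² + 2.4²) ≈ 3.5.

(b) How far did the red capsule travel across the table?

1.0

The red capsule moved from about (10.6, 1.6) to (11.6, 1.9), a distance of √(1.0² + 0.3²) ≈ 1.0.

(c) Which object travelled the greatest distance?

the blue sphere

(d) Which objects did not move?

the brown cylinder and the white capsule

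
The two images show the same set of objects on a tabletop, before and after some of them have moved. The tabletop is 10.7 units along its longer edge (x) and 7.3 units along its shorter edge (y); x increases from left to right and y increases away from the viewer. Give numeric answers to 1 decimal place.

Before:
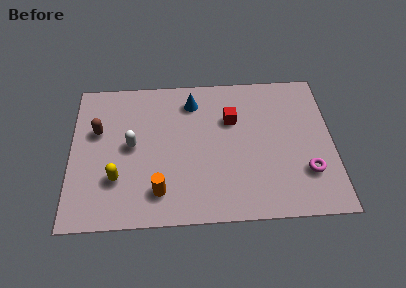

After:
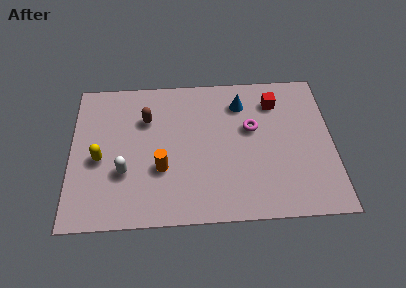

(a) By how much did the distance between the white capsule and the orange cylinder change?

-1.0

They were about 2.5 units apart before and 1.5 after — 1.0 units closer together.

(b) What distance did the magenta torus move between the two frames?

3.2

From (9.6, 2.1) to (7.4, 4.4), the magenta torus covered √(2.2² + 2.3²) ≈ 3.2 units.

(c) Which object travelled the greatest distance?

the magenta torus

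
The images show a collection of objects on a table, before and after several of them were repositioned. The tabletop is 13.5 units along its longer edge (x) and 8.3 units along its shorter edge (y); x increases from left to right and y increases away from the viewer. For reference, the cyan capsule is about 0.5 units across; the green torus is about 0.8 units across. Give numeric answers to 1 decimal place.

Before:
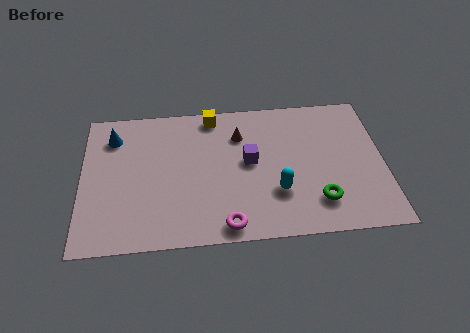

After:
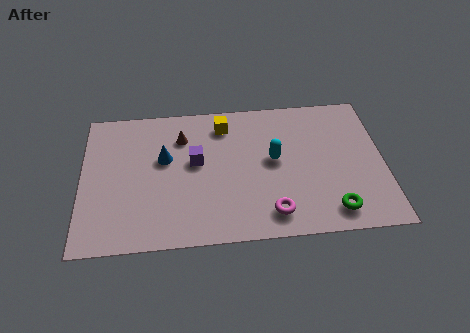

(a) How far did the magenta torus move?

2.1

From (6.4, 0.9) to (8.4, 1.4), the magenta torus covered √(2.0² + 0.5²) ≈ 2.1 units.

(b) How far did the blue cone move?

2.7

From (1.4, 6.5) to (3.7, 5.0), the blue cone covered √(2.3² + 1.5²) ≈ 2.7 units.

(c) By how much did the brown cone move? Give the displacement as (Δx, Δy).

(-2.6, 0.1)

From the two frames, the brown cone sits at roughly (7.1, 6.1) before and (4.5, 6.2) after.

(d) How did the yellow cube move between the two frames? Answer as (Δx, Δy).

(0.5, -0.6)

The yellow cube was at about (5.9, 7.4) and moved to about (6.4, 6.8).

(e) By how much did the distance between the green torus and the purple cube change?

+2.9

The distance was about 4.0 in the first image and 6.9 in the second, so they moved 2.9 units further apart.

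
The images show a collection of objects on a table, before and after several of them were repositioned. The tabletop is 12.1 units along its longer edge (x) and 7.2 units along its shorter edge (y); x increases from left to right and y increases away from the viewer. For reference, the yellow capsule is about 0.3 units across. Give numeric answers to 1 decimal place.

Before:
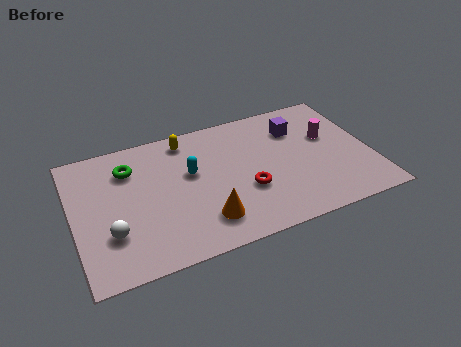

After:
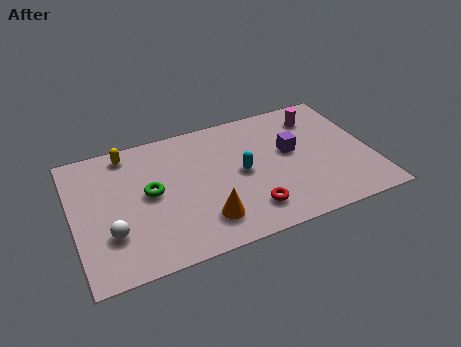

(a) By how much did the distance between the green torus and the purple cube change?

-1.1

They were about 6.9 units apart before and 5.8 after — 1.1 units closer together.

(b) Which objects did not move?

the orange cone and the white sphere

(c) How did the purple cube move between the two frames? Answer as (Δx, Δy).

(-0.4, -1.2)

The purple cube was at about (9.3, 5.3) and moved to about (8.9, 4.1).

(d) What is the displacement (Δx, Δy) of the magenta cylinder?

(-0.3, 1.3)

From the two frames, the magenta cylinder sits at roughly (10.5, 4.4) before and (10.2, 5.7) after.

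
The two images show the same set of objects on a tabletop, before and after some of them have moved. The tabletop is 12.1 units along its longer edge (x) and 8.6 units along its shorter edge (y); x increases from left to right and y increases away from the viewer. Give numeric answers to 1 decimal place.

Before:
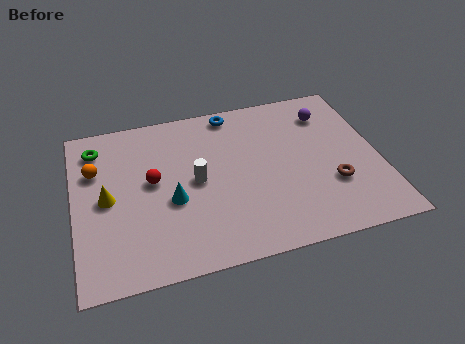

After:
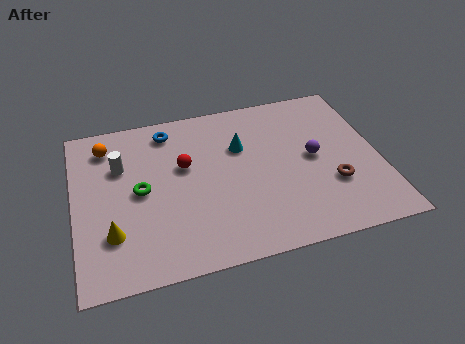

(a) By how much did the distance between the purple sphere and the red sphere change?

-2.3

They were about 7.5 units apart before and 5.2 after — 2.3 units closer together.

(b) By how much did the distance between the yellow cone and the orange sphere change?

+3.0

The distance was about 1.6 in the first image and 4.6 in the second, so they moved 3.0 units further apart.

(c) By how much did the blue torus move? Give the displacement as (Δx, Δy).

(-2.6, -0.4)

The blue torus started near (6.5, 7.7) and ended near (3.9, 7.3).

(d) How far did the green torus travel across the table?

3.1

The green torus was near (1.0, 7.0) before and (2.6, 4.3) after, so it travelled √(1.6² + 2.7²) ≈ 3.1 units.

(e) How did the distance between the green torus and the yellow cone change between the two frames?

-0.6

Before: roughly 2.8 units apart; after: 2.2. That's 0.6 units closer together.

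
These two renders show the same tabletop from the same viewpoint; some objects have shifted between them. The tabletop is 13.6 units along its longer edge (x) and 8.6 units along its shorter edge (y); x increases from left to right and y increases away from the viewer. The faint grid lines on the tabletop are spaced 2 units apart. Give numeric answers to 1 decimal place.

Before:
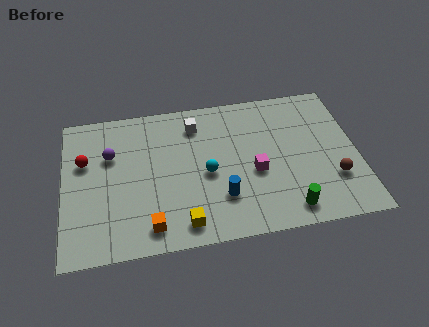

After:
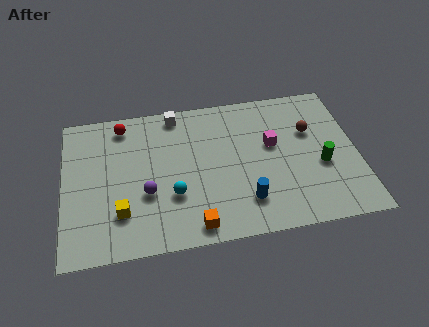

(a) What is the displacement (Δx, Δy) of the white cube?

(-0.9, 0.8)

The white cube started near (6.2, 6.9) and ended near (5.3, 7.7).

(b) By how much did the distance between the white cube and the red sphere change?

-2.9

They were about 5.4 units apart before and 2.5 after — 2.9 units closer together.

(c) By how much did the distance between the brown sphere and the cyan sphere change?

+1.1

Before: roughly 5.9 units apart; after: 7.0. That's 1.1 units further apart.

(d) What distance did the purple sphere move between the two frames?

3.0

The purple sphere was near (2.2, 5.7) before and (3.8, 3.2) after, so it travelled √(1.6² + 2.5²) ≈ 3.0 units.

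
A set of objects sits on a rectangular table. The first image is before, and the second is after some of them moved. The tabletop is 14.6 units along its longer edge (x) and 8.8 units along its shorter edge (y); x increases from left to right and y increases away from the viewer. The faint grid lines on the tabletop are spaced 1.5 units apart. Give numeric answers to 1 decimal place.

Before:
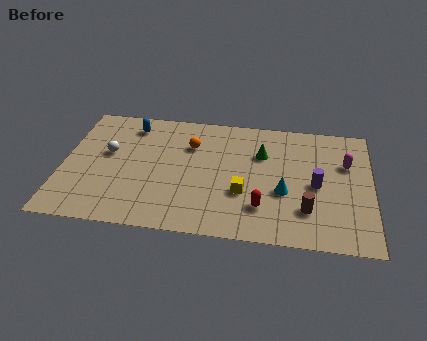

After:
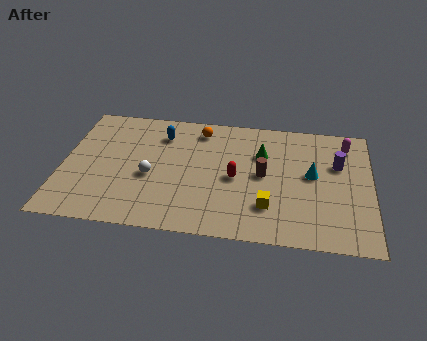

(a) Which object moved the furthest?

the brown cylinder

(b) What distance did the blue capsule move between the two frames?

1.6

The blue capsule moved from about (3.1, 7.3) to (4.6, 6.8), a distance of √(1.5² + 0.5²) ≈ 1.6.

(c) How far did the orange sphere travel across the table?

1.3

The orange sphere was near (6.0, 6.2) before and (6.4, 7.4) after, so it travelled √(0.4² + 1.2²) ≈ 1.3 units.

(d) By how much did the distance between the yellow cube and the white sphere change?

-1.0

They were about 6.8 units apart before and 5.8 after — 1.0 units closer together.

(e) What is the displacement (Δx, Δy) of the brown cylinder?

(-2.1, 2.2)

The brown cylinder started near (11.6, 2.3) and ended near (9.5, 4.5).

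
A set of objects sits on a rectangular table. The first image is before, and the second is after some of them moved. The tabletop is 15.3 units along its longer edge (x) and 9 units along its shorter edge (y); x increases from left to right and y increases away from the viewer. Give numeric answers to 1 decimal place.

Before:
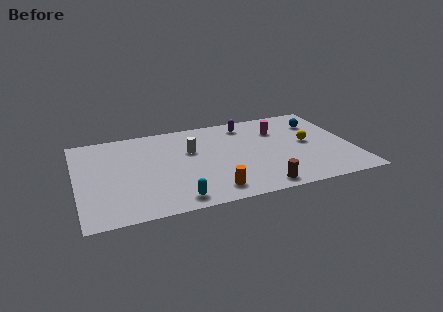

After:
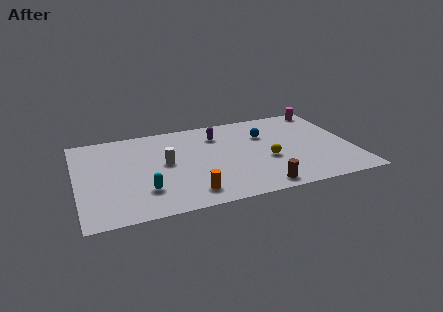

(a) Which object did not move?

the brown cylinder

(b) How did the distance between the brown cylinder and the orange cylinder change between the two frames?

+1.2

The distance was about 2.6 in the first image and 3.8 in the second, so they moved 1.2 units further apart.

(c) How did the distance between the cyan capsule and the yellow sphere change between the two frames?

-1.5

The distance was about 8.5 in the first image and 7.0 in the second, so they moved 1.5 units closer together.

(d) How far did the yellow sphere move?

2.6

The yellow sphere was near (12.9, 4.7) before and (10.5, 3.6) after, so it travelled √(2.4² + 1.1²) ≈ 2.6 units.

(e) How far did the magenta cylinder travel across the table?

3.3

From (11.4, 6.5) to (14.3, 8.1), the magenta cylinder covered √(2.9² + 1.6²) ≈ 3.3 units.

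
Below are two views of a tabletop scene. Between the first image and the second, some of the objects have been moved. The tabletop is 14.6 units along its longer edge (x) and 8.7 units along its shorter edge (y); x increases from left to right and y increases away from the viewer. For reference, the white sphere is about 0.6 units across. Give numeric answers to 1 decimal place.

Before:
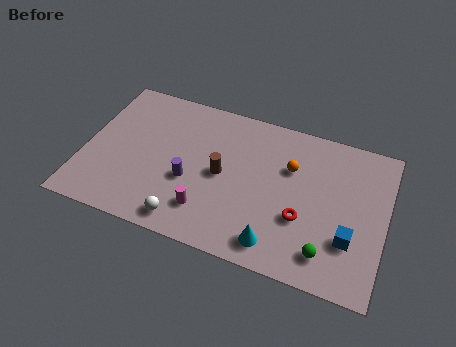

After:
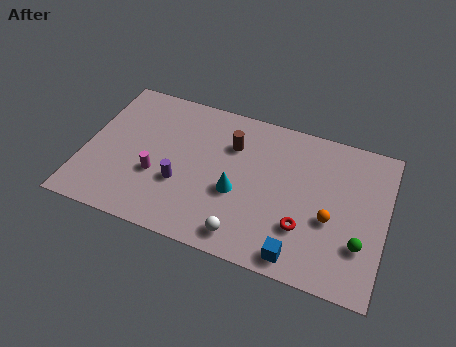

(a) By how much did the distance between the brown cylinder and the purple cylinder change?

+2.1

They were about 1.7 units apart before and 3.8 after — 2.1 units further apart.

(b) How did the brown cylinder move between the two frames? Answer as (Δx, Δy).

(0.3, 1.9)

From the two frames, the brown cylinder sits at roughly (6.7, 4.3) before and (7.0, 6.2) after.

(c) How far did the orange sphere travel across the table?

3.1

The orange sphere was near (9.9, 5.8) before and (12.0, 3.5) after, so it travelled √(2.1² + 2.3²) ≈ 3.1 units.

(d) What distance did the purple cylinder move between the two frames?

0.5

From (5.2, 3.4) to (4.8, 3.1), the purple cylinder covered √(0.4² + 0.3²) ≈ 0.5 units.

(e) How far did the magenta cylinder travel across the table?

2.9

From (6.2, 2.0) to (3.6, 3.2), the magenta cylinder covered √(2.6² + 1.2²) ≈ 2.9 units.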